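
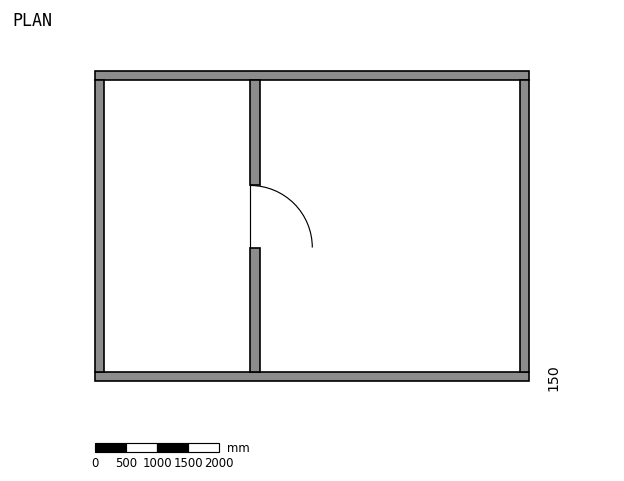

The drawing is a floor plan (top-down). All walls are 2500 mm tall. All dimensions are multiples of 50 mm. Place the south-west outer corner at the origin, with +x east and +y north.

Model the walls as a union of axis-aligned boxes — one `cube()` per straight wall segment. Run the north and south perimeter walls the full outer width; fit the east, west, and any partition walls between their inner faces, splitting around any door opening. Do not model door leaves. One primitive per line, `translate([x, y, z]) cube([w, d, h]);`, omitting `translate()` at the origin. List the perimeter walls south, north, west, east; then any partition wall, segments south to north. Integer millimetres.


cube([7000, 150, 2500]);
translate([0, 4850, 0]) cube([7000, 150, 2500]);
translate([0, 150, 0]) cube([150, 4700, 2500]);
translate([6850, 150, 0]) cube([150, 4700, 2500]);
translate([2500, 150, 0]) cube([150, 2000, 2500]);
translate([2500, 3150, 0]) cube([150, 1700, 2500]);


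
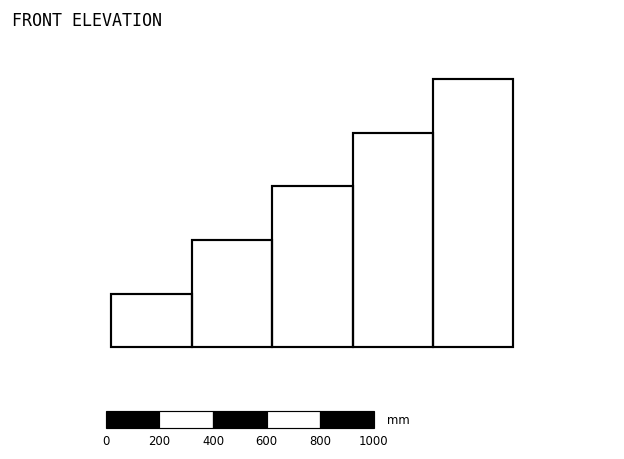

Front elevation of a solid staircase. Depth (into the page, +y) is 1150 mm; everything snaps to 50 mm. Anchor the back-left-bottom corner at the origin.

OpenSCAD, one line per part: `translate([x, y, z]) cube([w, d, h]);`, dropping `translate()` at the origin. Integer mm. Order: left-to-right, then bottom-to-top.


cube([300, 1150, 200]);
translate([300, 0, 0]) cube([300, 1150, 400]);
translate([600, 0, 0]) cube([300, 1150, 600]);
translate([900, 0, 0]) cube([300, 1150, 800]);
translate([1200, 0, 0]) cube([300, 1150, 1000]);


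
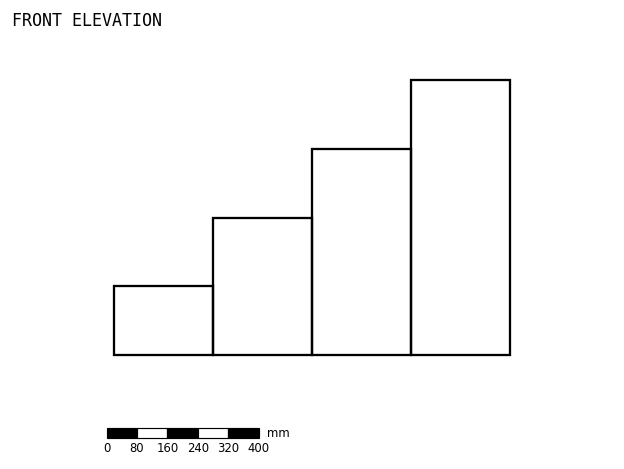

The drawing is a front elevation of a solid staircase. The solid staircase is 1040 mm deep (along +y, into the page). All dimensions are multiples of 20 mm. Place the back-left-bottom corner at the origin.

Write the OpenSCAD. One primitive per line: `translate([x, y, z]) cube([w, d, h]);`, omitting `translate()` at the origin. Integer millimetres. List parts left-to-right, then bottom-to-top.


cube([260, 1040, 180]);
translate([260, 0, 0]) cube([260, 1040, 360]);
translate([520, 0, 0]) cube([260, 1040, 540]);
translate([780, 0, 0]) cube([260, 1040, 720]);


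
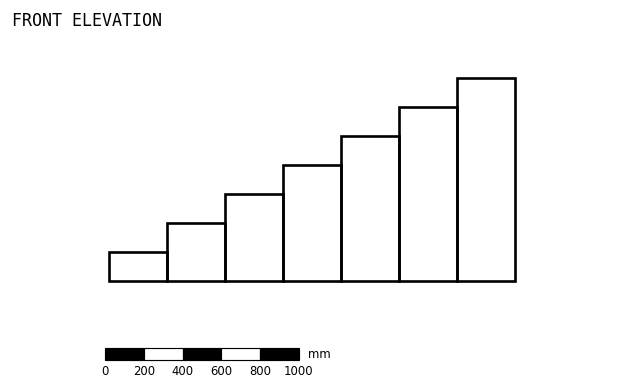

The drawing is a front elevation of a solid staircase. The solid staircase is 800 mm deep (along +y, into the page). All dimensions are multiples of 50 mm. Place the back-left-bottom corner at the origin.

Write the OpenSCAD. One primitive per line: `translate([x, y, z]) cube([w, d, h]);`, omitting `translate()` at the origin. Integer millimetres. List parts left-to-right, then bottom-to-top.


cube([300, 800, 150]);
translate([300, 0, 0]) cube([300, 800, 300]);
translate([600, 0, 0]) cube([300, 800, 450]);
translate([900, 0, 0]) cube([300, 800, 600]);
translate([1200, 0, 0]) cube([300, 800, 750]);
translate([1500, 0, 0]) cube([300, 800, 900]);
translate([1800, 0, 0]) cube([300, 800, 1050]);


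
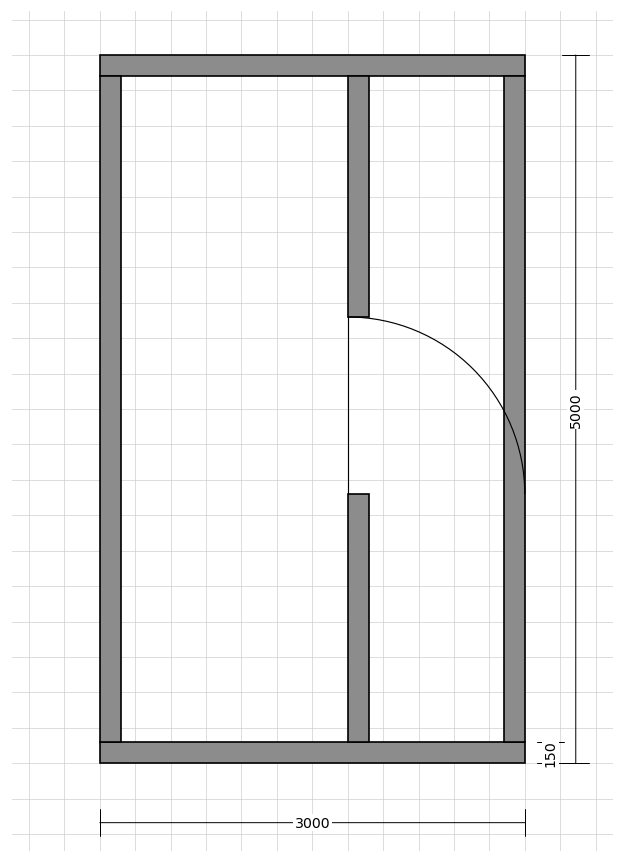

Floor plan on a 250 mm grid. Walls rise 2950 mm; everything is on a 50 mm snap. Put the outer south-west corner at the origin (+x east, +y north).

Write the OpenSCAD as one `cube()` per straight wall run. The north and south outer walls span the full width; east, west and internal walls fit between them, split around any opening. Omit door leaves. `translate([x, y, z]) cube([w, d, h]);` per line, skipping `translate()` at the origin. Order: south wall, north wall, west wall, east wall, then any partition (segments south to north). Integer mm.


cube([3000, 150, 2950]);
translate([0, 4850, 0]) cube([3000, 150, 2950]);
translate([0, 150, 0]) cube([150, 4700, 2950]);
translate([2850, 150, 0]) cube([150, 4700, 2950]);
translate([1750, 150, 0]) cube([150, 1750, 2950]);
translate([1750, 3150, 0]) cube([150, 1700, 2950]);


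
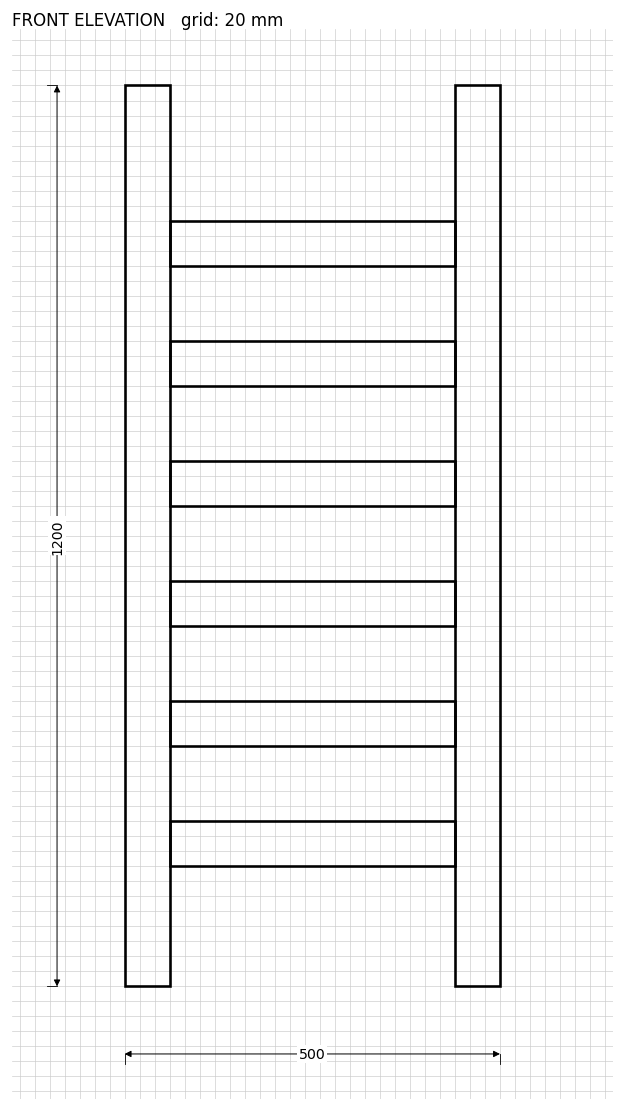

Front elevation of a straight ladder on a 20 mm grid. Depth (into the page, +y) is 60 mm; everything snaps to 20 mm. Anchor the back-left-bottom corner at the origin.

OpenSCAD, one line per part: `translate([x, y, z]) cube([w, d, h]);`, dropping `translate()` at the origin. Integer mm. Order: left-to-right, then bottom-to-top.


cube([60, 60, 1200]);
translate([60, 0, 160]) cube([380, 60, 60]);
translate([60, 0, 320]) cube([380, 60, 60]);
translate([60, 0, 480]) cube([380, 60, 60]);
translate([60, 0, 640]) cube([380, 60, 60]);
translate([60, 0, 800]) cube([380, 60, 60]);
translate([60, 0, 960]) cube([380, 60, 60]);
translate([440, 0, 0]) cube([60, 60, 1200]);


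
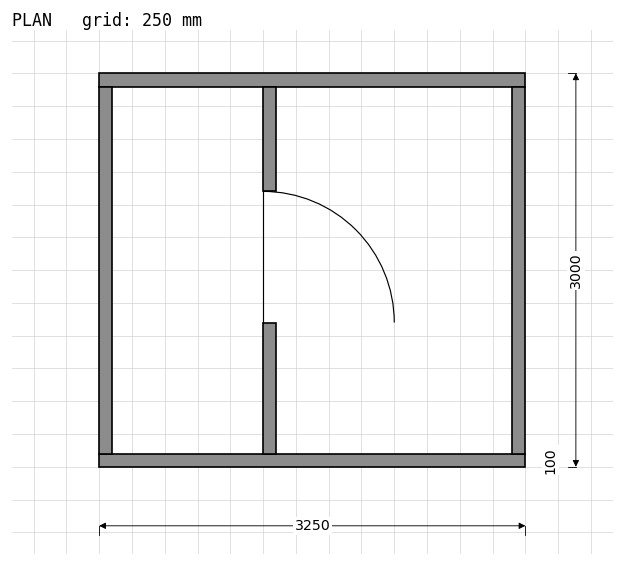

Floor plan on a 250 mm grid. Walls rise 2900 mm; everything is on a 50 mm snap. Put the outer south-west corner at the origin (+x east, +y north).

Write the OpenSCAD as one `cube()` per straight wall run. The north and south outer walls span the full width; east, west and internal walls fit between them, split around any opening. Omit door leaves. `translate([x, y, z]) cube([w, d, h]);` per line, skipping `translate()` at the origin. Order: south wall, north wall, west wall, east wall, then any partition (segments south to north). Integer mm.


cube([3250, 100, 2900]);
translate([0, 2900, 0]) cube([3250, 100, 2900]);
translate([0, 100, 0]) cube([100, 2800, 2900]);
translate([3150, 100, 0]) cube([100, 2800, 2900]);
translate([1250, 100, 0]) cube([100, 1000, 2900]);
translate([1250, 2100, 0]) cube([100, 800, 2900]);


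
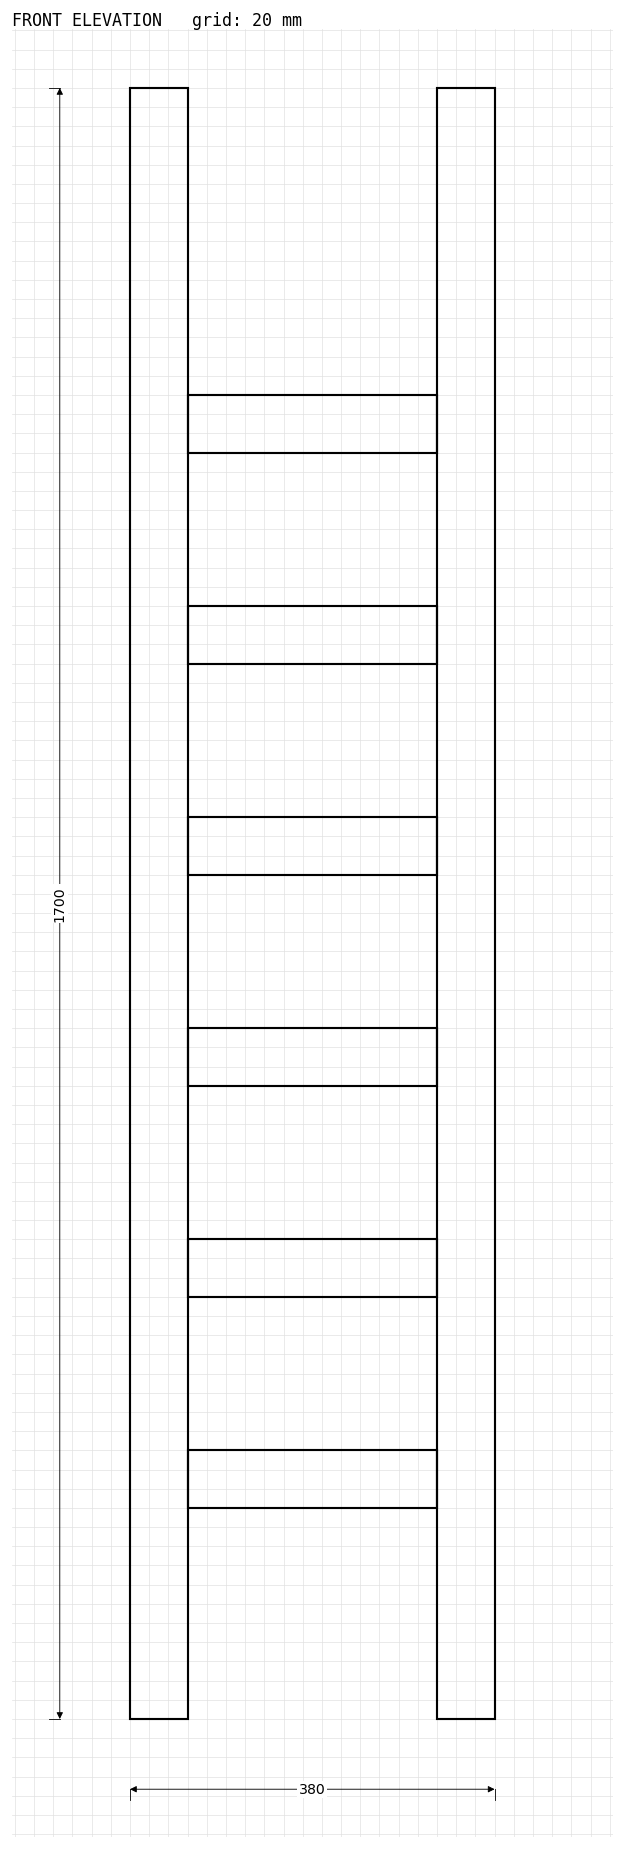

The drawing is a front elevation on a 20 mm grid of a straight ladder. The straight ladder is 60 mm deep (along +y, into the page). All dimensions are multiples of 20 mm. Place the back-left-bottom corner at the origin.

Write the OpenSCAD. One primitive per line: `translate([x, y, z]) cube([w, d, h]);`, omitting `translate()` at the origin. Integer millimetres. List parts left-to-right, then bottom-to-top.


cube([60, 60, 1700]);
translate([60, 0, 220]) cube([260, 60, 60]);
translate([60, 0, 440]) cube([260, 60, 60]);
translate([60, 0, 660]) cube([260, 60, 60]);
translate([60, 0, 880]) cube([260, 60, 60]);
translate([60, 0, 1100]) cube([260, 60, 60]);
translate([60, 0, 1320]) cube([260, 60, 60]);
translate([320, 0, 0]) cube([60, 60, 1700]);


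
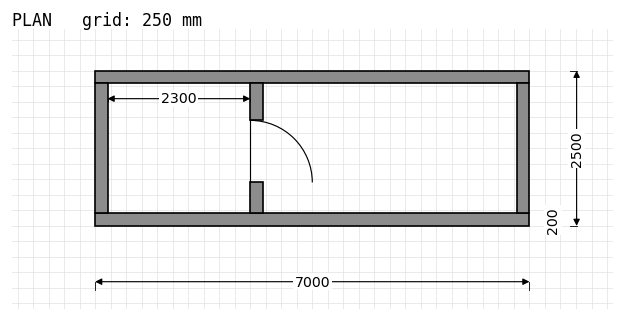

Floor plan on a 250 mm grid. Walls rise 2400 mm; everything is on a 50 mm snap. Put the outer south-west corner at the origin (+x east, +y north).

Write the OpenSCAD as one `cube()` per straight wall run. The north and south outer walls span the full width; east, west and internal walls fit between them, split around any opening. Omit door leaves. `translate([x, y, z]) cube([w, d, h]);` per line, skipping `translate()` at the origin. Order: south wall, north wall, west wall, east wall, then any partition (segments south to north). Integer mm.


cube([7000, 200, 2400]);
translate([0, 2300, 0]) cube([7000, 200, 2400]);
translate([0, 200, 0]) cube([200, 2100, 2400]);
translate([6800, 200, 0]) cube([200, 2100, 2400]);
translate([2500, 200, 0]) cube([200, 500, 2400]);
translate([2500, 1700, 0]) cube([200, 600, 2400]);


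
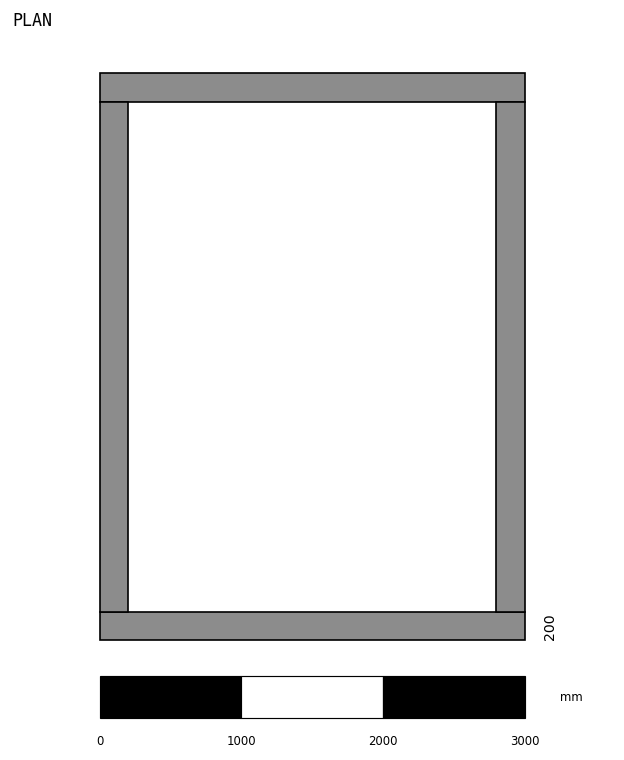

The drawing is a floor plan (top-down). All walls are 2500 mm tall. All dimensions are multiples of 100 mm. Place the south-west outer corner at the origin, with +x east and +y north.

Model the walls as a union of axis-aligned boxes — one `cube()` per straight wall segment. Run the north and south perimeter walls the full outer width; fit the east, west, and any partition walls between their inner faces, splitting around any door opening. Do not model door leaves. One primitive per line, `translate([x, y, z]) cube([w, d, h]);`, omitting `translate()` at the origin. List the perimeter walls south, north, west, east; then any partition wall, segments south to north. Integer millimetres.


cube([3000, 200, 2500]);
translate([0, 3800, 0]) cube([3000, 200, 2500]);
translate([0, 200, 0]) cube([200, 3600, 2500]);
translate([2800, 200, 0]) cube([200, 3600, 2500]);


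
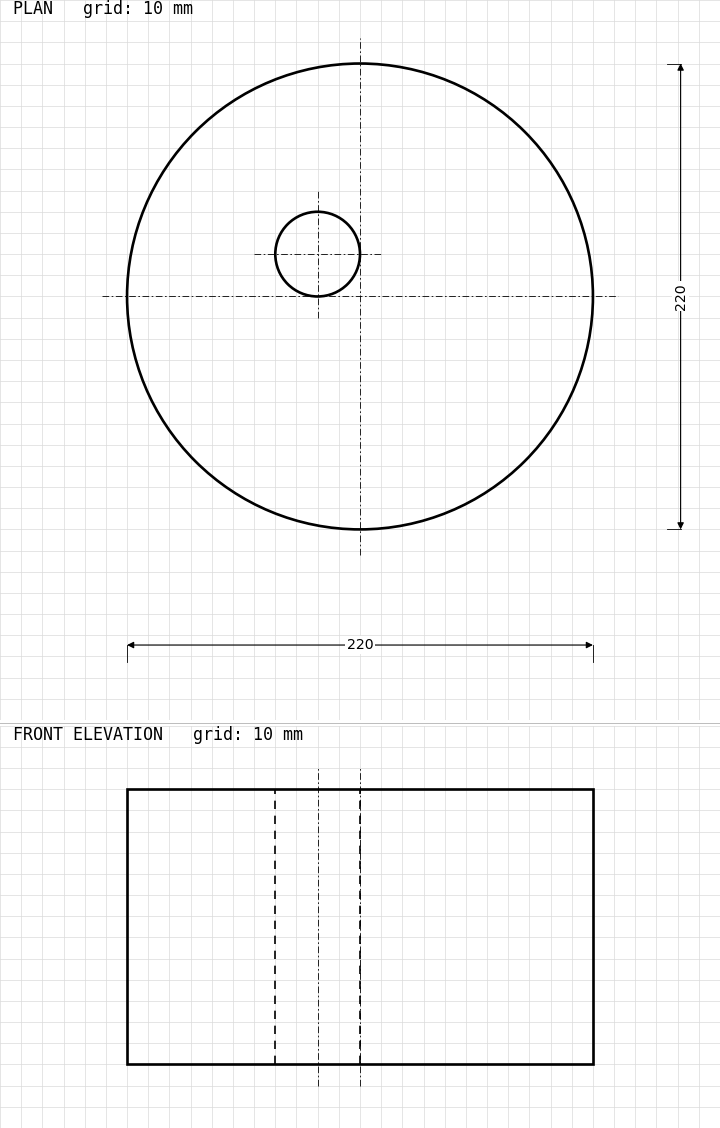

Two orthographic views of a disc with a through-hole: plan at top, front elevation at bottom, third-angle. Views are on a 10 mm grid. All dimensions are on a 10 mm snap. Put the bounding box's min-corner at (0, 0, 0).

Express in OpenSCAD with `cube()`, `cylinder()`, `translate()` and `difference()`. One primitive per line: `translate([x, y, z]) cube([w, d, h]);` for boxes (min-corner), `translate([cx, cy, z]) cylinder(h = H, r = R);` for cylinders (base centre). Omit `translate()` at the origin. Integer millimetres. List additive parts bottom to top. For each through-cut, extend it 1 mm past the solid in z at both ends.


difference() {
  translate([110, 110, 0]) cylinder(h = 130, r = 110);
  translate([90, 130, -1]) cylinder(h = 132, r = 20);
}


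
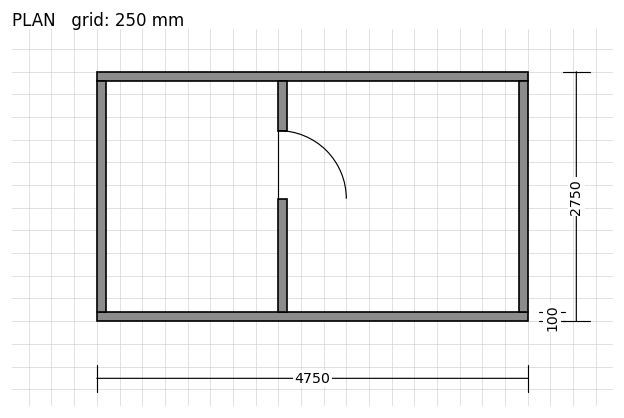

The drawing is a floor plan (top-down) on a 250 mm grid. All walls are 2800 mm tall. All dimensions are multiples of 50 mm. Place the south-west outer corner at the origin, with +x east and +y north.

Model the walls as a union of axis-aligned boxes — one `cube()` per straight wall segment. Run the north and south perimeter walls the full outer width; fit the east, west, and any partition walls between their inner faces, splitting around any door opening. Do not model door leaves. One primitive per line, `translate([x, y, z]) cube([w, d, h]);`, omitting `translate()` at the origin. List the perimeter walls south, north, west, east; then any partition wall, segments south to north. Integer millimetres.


cube([4750, 100, 2800]);
translate([0, 2650, 0]) cube([4750, 100, 2800]);
translate([0, 100, 0]) cube([100, 2550, 2800]);
translate([4650, 100, 0]) cube([100, 2550, 2800]);
translate([2000, 100, 0]) cube([100, 1250, 2800]);
translate([2000, 2100, 0]) cube([100, 550, 2800]);


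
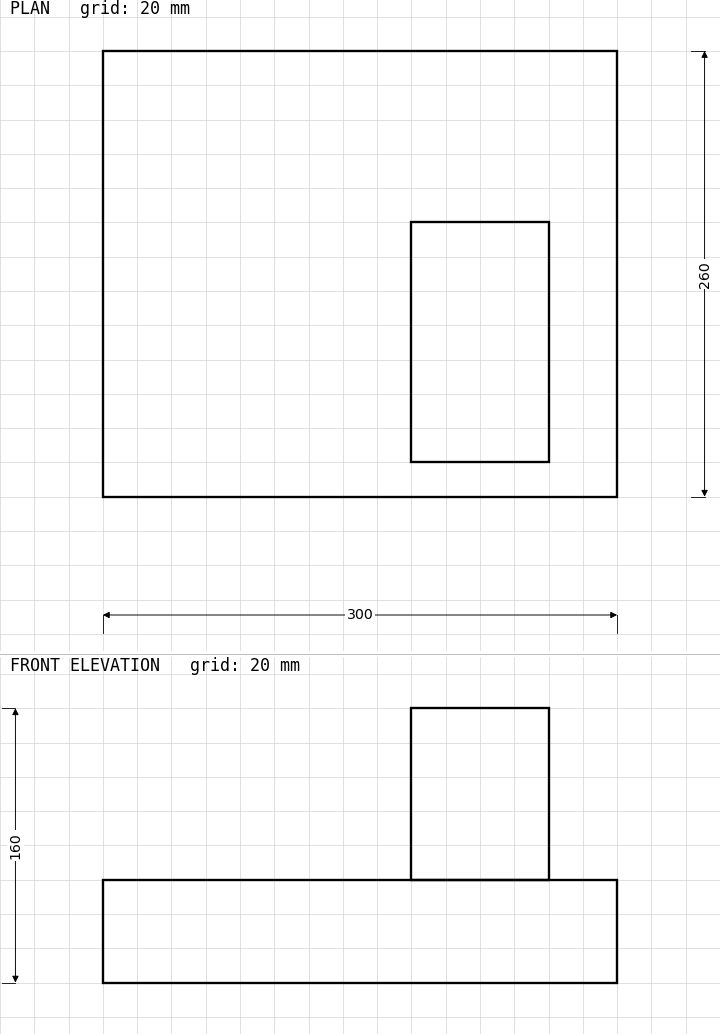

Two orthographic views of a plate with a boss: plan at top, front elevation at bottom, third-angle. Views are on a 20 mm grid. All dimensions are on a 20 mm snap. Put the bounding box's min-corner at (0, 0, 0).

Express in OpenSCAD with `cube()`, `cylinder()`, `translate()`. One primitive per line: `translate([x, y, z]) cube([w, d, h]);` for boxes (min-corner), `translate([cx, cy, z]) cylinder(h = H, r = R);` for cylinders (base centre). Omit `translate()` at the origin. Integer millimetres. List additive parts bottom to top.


cube([300, 260, 60]);
translate([180, 20, 60]) cube([80, 140, 100]);


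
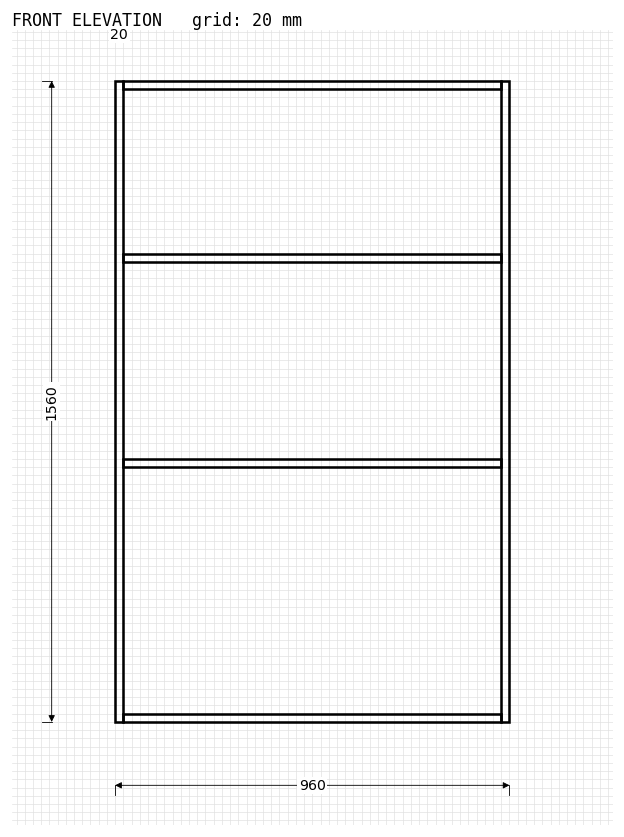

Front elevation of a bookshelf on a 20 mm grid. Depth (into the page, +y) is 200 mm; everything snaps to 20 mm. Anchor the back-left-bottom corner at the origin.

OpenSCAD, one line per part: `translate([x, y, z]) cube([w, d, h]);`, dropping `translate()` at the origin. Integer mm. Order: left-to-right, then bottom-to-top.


cube([20, 200, 1560]);
translate([20, 0, 0]) cube([920, 200, 20]);
translate([20, 0, 620]) cube([920, 200, 20]);
translate([20, 0, 1120]) cube([920, 200, 20]);
translate([20, 0, 1540]) cube([920, 200, 20]);
translate([940, 0, 0]) cube([20, 200, 1560]);


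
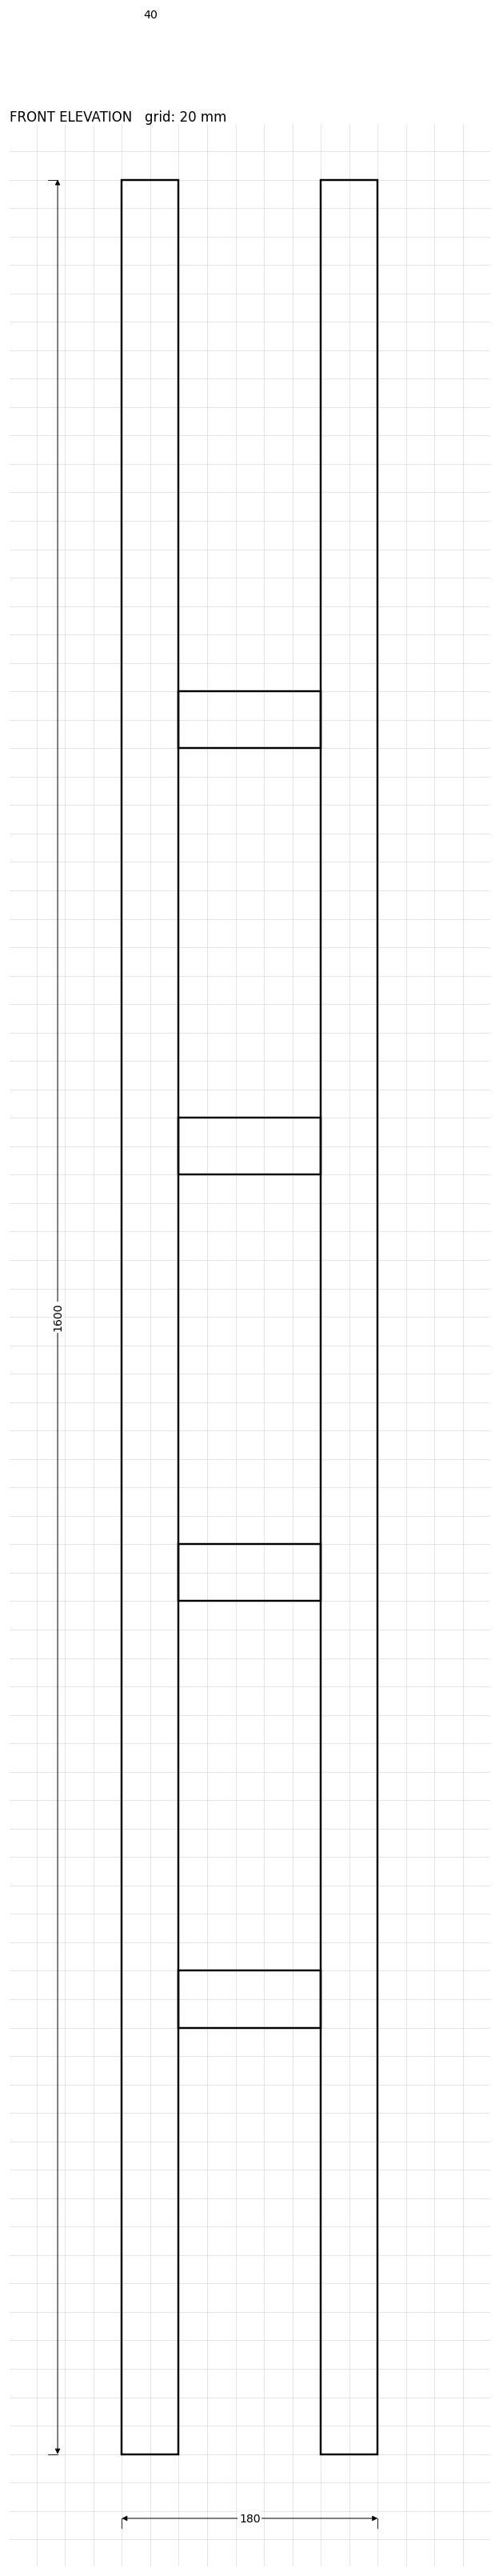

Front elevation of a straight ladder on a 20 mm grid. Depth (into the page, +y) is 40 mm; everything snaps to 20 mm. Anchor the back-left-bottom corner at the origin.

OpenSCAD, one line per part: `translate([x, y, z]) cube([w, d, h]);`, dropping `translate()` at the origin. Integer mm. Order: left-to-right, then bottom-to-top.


cube([40, 40, 1600]);
translate([40, 0, 300]) cube([100, 40, 40]);
translate([40, 0, 600]) cube([100, 40, 40]);
translate([40, 0, 900]) cube([100, 40, 40]);
translate([40, 0, 1200]) cube([100, 40, 40]);
translate([140, 0, 0]) cube([40, 40, 1600]);


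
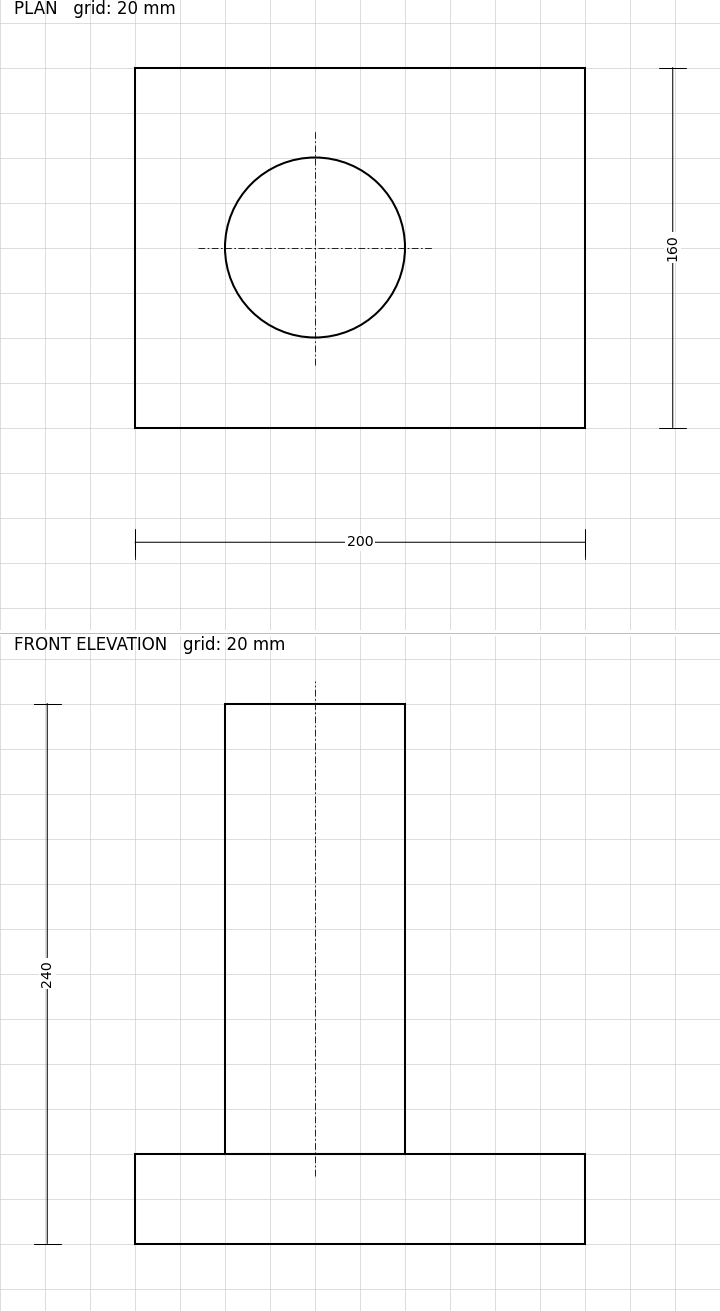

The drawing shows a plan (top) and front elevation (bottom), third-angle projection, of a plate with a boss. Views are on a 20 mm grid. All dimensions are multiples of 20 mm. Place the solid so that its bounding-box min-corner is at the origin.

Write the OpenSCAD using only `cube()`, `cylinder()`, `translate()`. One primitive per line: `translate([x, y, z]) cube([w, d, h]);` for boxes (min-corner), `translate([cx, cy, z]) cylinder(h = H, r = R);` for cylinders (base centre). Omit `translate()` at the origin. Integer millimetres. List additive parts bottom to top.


cube([200, 160, 40]);
translate([80, 80, 40]) cylinder(h = 200, r = 40);


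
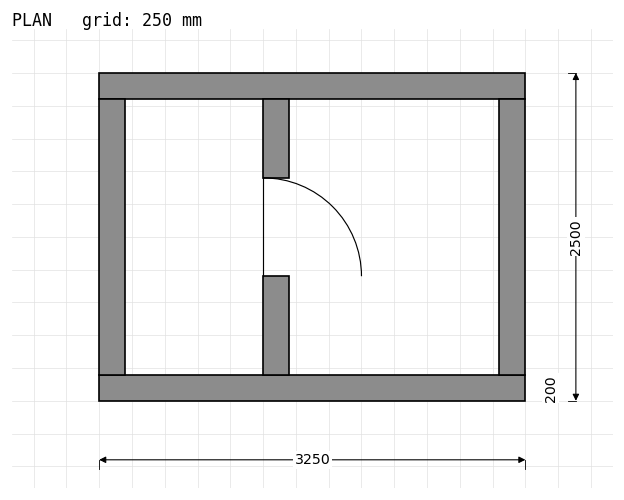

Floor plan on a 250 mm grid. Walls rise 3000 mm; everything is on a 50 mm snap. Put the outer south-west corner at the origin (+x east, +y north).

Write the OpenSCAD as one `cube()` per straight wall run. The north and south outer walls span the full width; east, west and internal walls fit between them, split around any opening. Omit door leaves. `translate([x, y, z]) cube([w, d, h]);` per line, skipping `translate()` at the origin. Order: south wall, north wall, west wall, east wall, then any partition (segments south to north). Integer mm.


cube([3250, 200, 3000]);
translate([0, 2300, 0]) cube([3250, 200, 3000]);
translate([0, 200, 0]) cube([200, 2100, 3000]);
translate([3050, 200, 0]) cube([200, 2100, 3000]);
translate([1250, 200, 0]) cube([200, 750, 3000]);
translate([1250, 1700, 0]) cube([200, 600, 3000]);


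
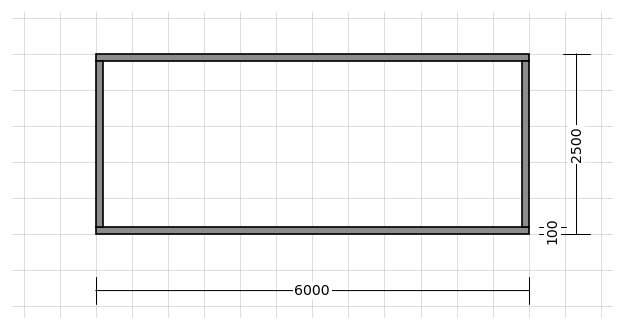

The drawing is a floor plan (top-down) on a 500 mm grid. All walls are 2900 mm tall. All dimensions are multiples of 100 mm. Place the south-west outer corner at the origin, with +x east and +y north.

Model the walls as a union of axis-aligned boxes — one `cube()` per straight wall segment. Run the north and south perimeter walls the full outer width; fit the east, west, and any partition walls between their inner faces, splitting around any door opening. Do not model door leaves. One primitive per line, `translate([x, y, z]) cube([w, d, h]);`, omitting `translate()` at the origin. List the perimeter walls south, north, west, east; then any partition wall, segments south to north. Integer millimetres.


cube([6000, 100, 2900]);
translate([0, 2400, 0]) cube([6000, 100, 2900]);
translate([0, 100, 0]) cube([100, 2300, 2900]);
translate([5900, 100, 0]) cube([100, 2300, 2900]);


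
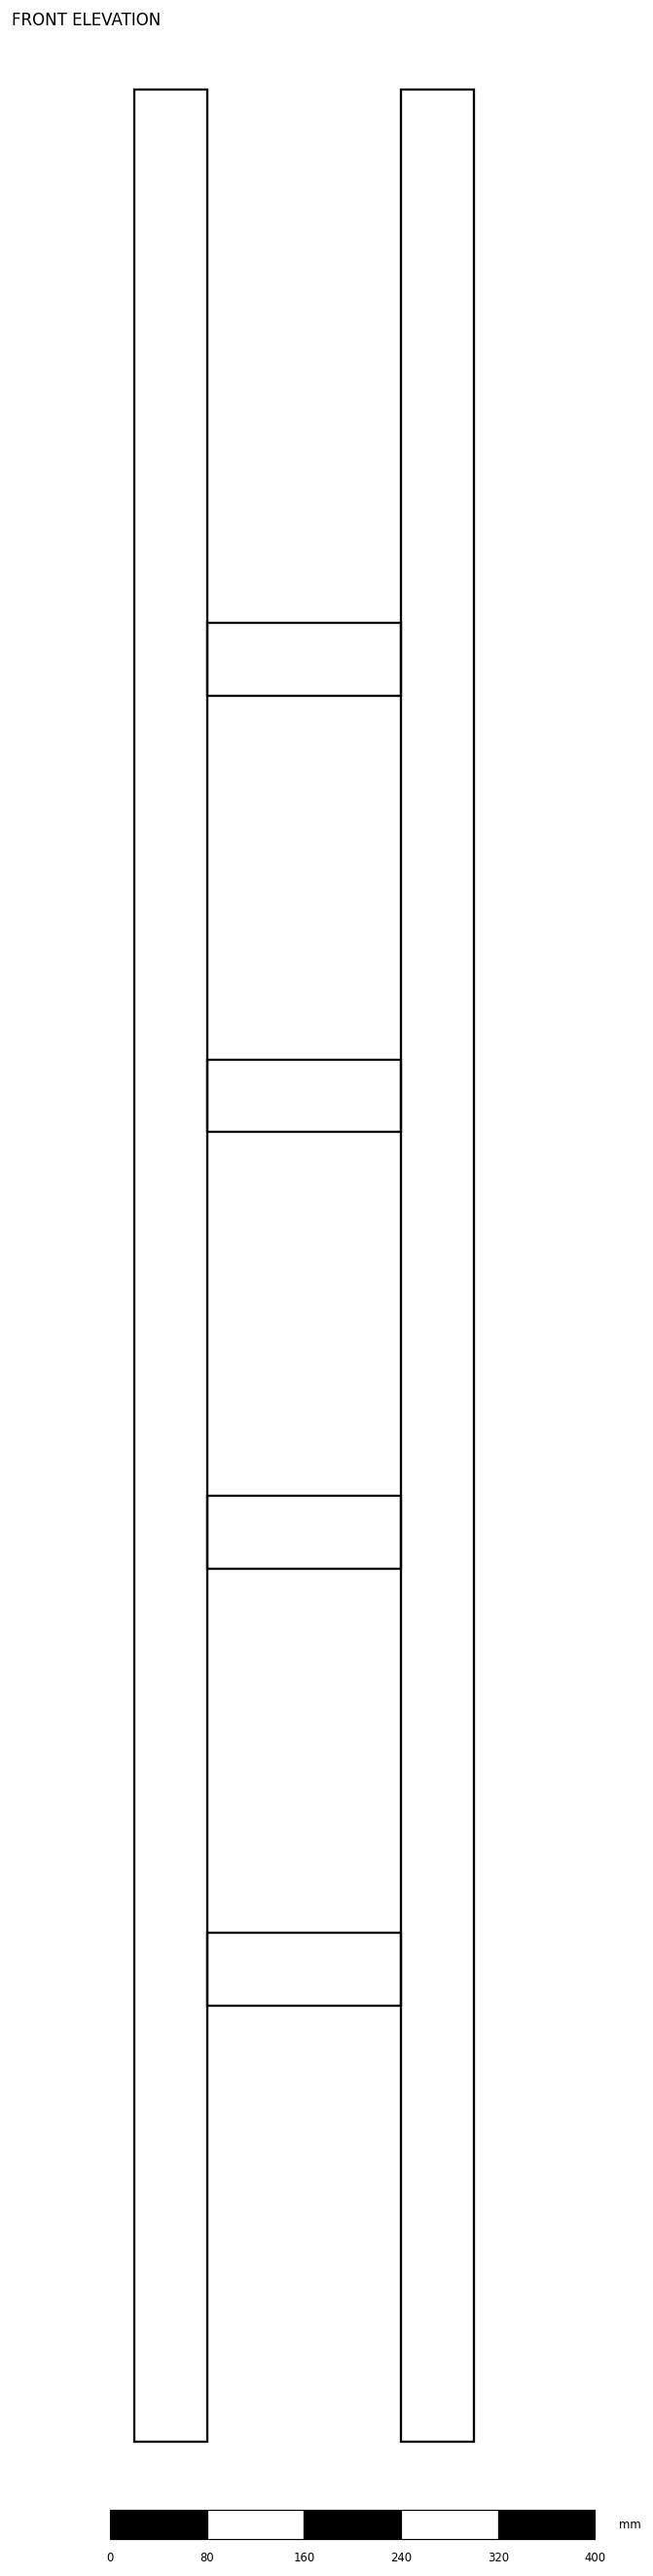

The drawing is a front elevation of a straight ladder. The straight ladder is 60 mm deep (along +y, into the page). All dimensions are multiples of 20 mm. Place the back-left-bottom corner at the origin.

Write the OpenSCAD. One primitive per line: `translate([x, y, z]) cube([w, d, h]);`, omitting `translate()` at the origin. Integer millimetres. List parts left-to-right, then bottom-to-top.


cube([60, 60, 1940]);
translate([60, 0, 360]) cube([160, 60, 60]);
translate([60, 0, 720]) cube([160, 60, 60]);
translate([60, 0, 1080]) cube([160, 60, 60]);
translate([60, 0, 1440]) cube([160, 60, 60]);
translate([220, 0, 0]) cube([60, 60, 1940]);


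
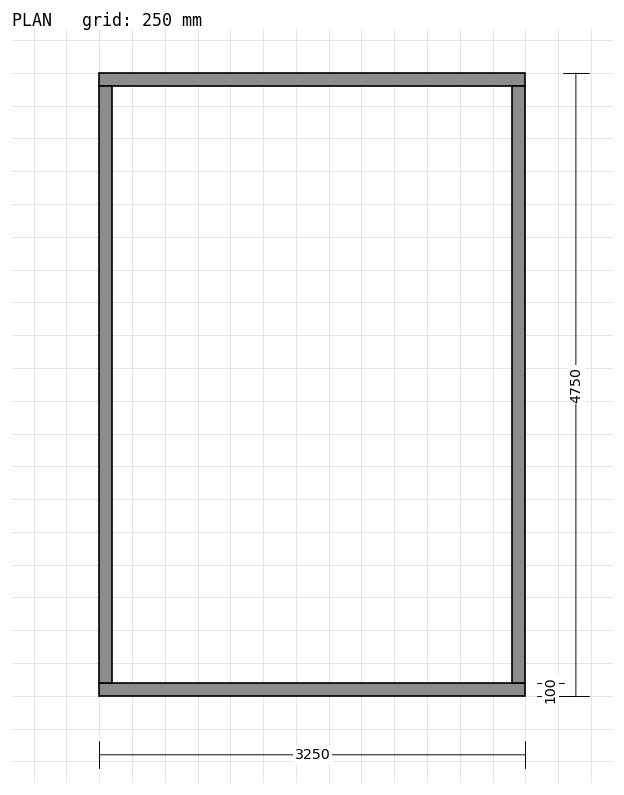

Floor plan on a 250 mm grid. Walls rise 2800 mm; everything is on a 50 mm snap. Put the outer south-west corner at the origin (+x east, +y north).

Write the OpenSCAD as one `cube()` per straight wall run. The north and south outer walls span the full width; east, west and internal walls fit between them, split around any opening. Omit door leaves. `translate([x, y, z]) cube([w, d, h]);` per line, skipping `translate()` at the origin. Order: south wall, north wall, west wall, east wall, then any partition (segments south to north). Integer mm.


cube([3250, 100, 2800]);
translate([0, 4650, 0]) cube([3250, 100, 2800]);
translate([0, 100, 0]) cube([100, 4550, 2800]);
translate([3150, 100, 0]) cube([100, 4550, 2800]);


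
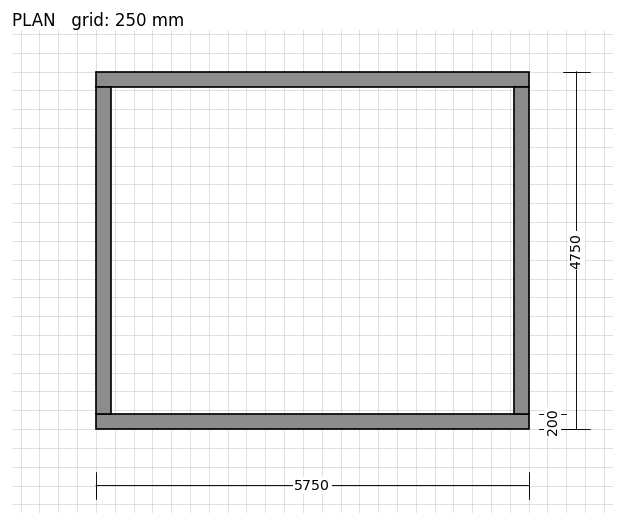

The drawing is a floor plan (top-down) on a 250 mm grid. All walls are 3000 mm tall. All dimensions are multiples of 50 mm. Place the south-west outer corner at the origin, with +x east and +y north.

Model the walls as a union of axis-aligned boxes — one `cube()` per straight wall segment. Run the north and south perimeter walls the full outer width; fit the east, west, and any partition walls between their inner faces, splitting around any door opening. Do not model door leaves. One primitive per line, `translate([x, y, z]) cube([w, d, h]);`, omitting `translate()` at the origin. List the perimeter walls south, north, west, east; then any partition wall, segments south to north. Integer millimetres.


cube([5750, 200, 3000]);
translate([0, 4550, 0]) cube([5750, 200, 3000]);
translate([0, 200, 0]) cube([200, 4350, 3000]);
translate([5550, 200, 0]) cube([200, 4350, 3000]);


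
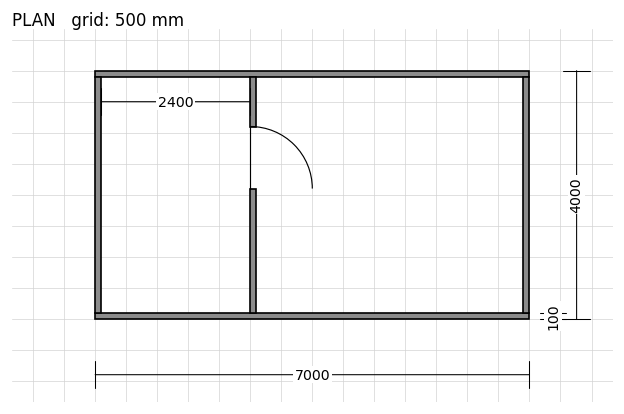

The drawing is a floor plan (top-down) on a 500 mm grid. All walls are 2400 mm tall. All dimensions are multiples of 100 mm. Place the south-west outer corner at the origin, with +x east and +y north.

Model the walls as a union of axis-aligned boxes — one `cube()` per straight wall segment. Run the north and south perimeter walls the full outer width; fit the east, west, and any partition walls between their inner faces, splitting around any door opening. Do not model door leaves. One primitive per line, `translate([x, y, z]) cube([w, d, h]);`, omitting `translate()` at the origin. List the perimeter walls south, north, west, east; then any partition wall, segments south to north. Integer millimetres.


cube([7000, 100, 2400]);
translate([0, 3900, 0]) cube([7000, 100, 2400]);
translate([0, 100, 0]) cube([100, 3800, 2400]);
translate([6900, 100, 0]) cube([100, 3800, 2400]);
translate([2500, 100, 0]) cube([100, 2000, 2400]);
translate([2500, 3100, 0]) cube([100, 800, 2400]);


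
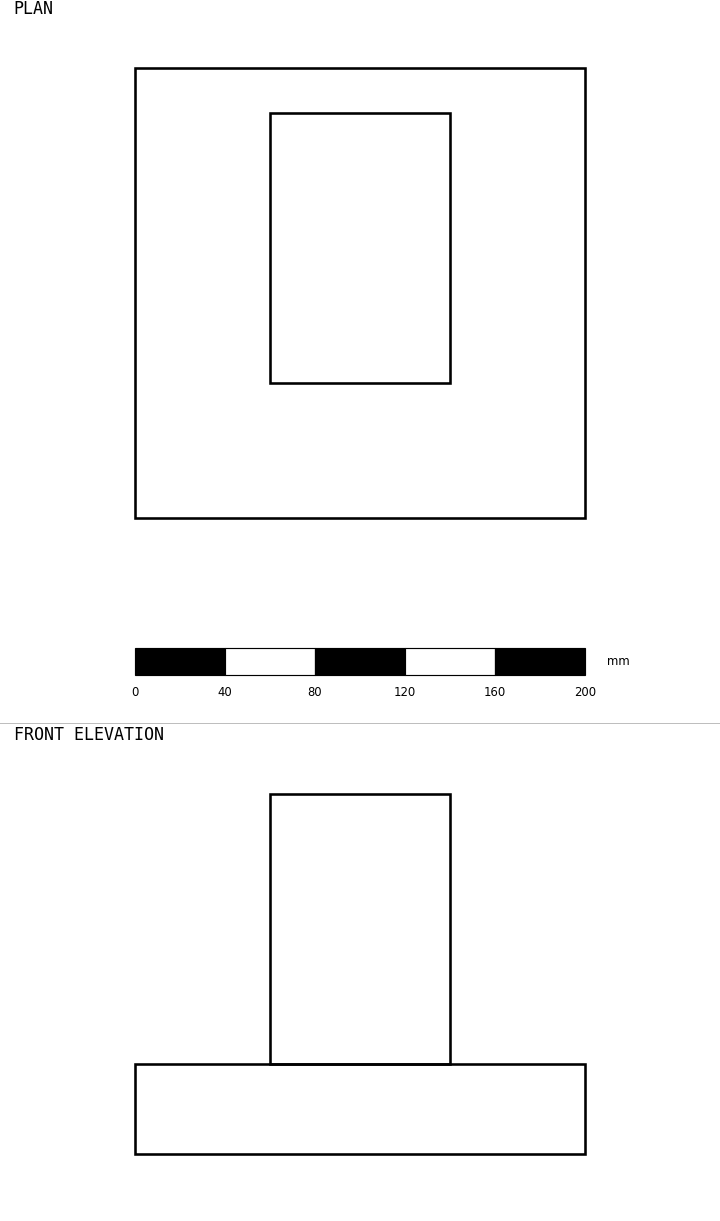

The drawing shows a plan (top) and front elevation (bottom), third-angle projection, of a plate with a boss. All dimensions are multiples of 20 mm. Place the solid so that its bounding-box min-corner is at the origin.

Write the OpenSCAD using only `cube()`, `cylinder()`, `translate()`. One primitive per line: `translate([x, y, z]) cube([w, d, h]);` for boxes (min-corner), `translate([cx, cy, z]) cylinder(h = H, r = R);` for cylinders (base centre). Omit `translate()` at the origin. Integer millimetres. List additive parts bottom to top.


cube([200, 200, 40]);
translate([60, 60, 40]) cube([80, 120, 120]);


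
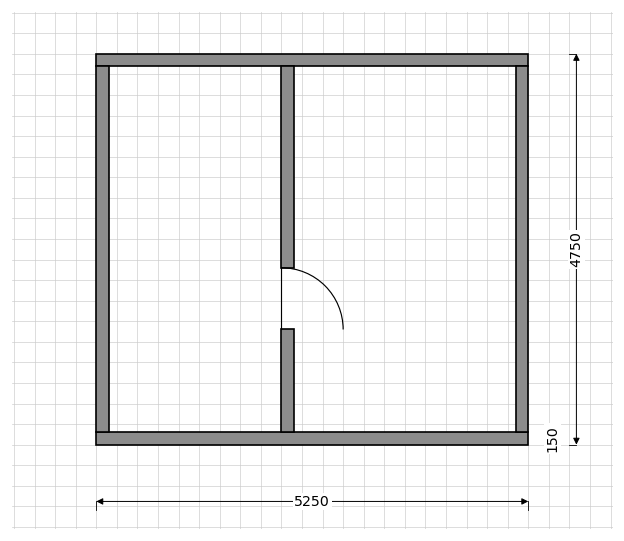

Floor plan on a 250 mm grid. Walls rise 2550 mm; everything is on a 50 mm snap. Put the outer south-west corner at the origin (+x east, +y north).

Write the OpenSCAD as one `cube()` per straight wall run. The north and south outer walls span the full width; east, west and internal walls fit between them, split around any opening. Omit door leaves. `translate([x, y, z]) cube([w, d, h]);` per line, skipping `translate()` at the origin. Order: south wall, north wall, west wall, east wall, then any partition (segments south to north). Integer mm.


cube([5250, 150, 2550]);
translate([0, 4600, 0]) cube([5250, 150, 2550]);
translate([0, 150, 0]) cube([150, 4450, 2550]);
translate([5100, 150, 0]) cube([150, 4450, 2550]);
translate([2250, 150, 0]) cube([150, 1250, 2550]);
translate([2250, 2150, 0]) cube([150, 2450, 2550]);


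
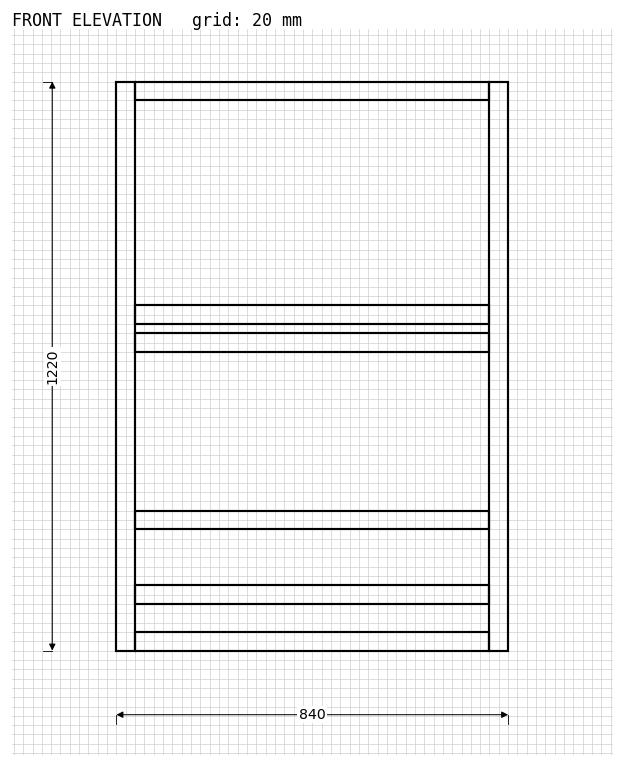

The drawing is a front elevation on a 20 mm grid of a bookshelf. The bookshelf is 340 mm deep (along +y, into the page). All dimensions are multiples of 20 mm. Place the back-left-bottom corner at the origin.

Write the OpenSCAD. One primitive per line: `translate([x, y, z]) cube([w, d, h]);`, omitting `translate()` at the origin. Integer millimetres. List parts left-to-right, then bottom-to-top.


cube([40, 340, 1220]);
translate([40, 0, 0]) cube([760, 340, 40]);
translate([40, 0, 100]) cube([760, 340, 40]);
translate([40, 0, 260]) cube([760, 340, 40]);
translate([40, 0, 640]) cube([760, 340, 40]);
translate([40, 0, 700]) cube([760, 340, 40]);
translate([40, 0, 1180]) cube([760, 340, 40]);
translate([800, 0, 0]) cube([40, 340, 1220]);


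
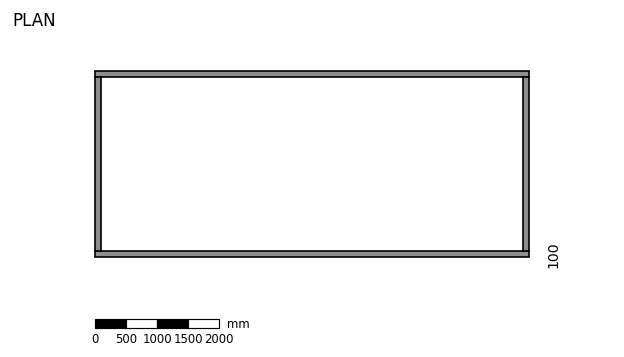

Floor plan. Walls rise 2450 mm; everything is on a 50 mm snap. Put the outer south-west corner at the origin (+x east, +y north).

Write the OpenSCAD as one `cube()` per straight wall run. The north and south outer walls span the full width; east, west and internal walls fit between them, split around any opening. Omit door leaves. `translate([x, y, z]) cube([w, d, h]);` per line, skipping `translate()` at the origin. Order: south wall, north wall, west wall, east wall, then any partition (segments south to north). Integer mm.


cube([7000, 100, 2450]);
translate([0, 2900, 0]) cube([7000, 100, 2450]);
translate([0, 100, 0]) cube([100, 2800, 2450]);
translate([6900, 100, 0]) cube([100, 2800, 2450]);


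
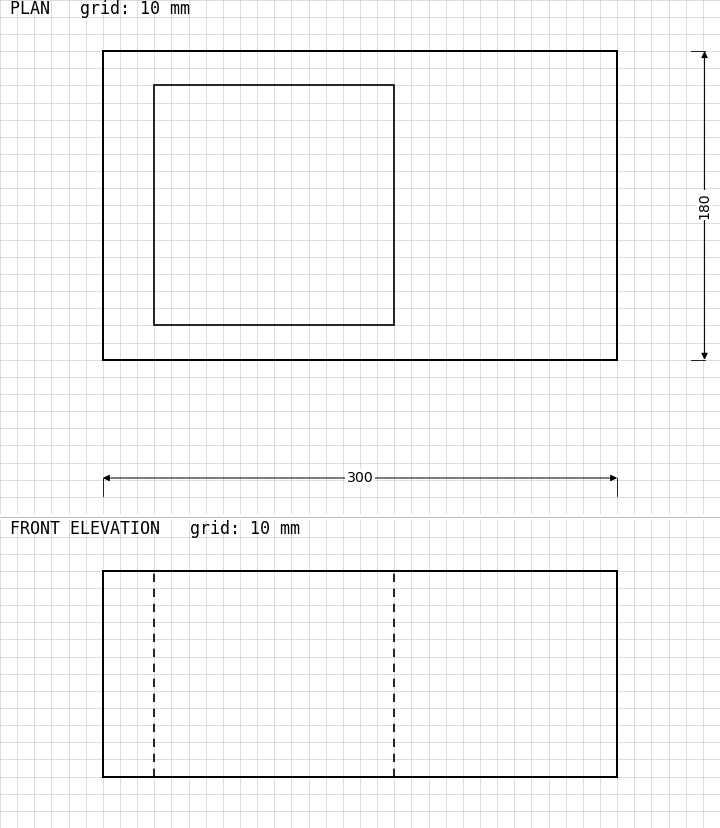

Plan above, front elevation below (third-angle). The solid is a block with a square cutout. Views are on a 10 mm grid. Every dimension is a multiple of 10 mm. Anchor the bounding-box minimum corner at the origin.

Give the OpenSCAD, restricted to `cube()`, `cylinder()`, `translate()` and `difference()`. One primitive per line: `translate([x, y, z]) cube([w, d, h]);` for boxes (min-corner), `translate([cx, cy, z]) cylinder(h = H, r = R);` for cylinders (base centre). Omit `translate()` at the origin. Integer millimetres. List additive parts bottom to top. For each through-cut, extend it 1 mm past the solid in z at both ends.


difference() {
  cube([300, 180, 120]);
  translate([30, 20, -1]) cube([140, 140, 122]);
}


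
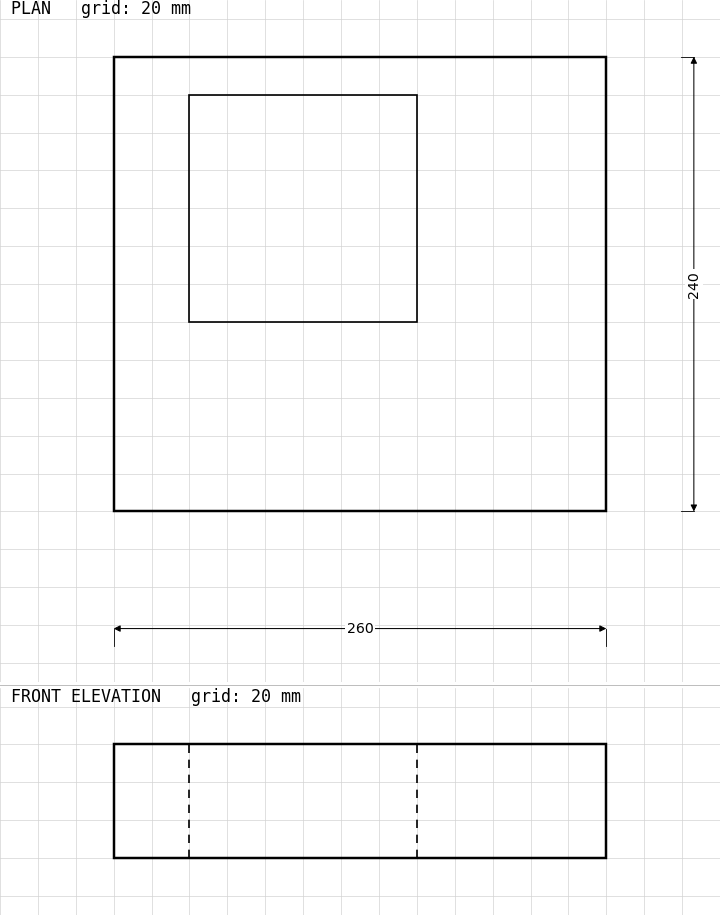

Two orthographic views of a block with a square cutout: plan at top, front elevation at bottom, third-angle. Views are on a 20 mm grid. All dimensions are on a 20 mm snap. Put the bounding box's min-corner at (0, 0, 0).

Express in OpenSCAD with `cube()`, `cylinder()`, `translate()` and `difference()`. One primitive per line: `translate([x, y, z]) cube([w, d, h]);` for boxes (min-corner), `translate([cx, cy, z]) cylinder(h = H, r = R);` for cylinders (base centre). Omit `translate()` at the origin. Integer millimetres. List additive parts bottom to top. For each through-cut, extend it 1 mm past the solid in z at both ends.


difference() {
  cube([260, 240, 60]);
  translate([40, 100, -1]) cube([120, 120, 62]);
}


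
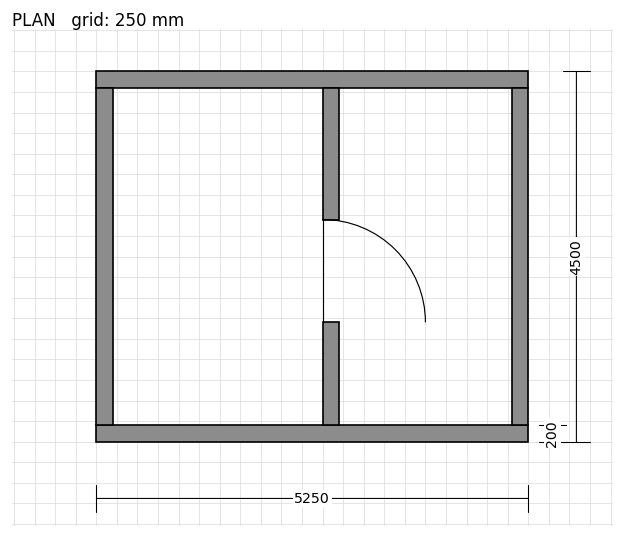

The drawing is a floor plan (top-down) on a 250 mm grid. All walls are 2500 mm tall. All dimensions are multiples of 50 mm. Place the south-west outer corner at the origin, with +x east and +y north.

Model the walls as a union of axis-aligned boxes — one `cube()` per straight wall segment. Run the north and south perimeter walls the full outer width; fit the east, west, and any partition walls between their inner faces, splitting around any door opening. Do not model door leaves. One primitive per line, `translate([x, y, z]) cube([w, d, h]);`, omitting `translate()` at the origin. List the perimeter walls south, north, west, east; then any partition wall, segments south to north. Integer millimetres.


cube([5250, 200, 2500]);
translate([0, 4300, 0]) cube([5250, 200, 2500]);
translate([0, 200, 0]) cube([200, 4100, 2500]);
translate([5050, 200, 0]) cube([200, 4100, 2500]);
translate([2750, 200, 0]) cube([200, 1250, 2500]);
translate([2750, 2700, 0]) cube([200, 1600, 2500]);


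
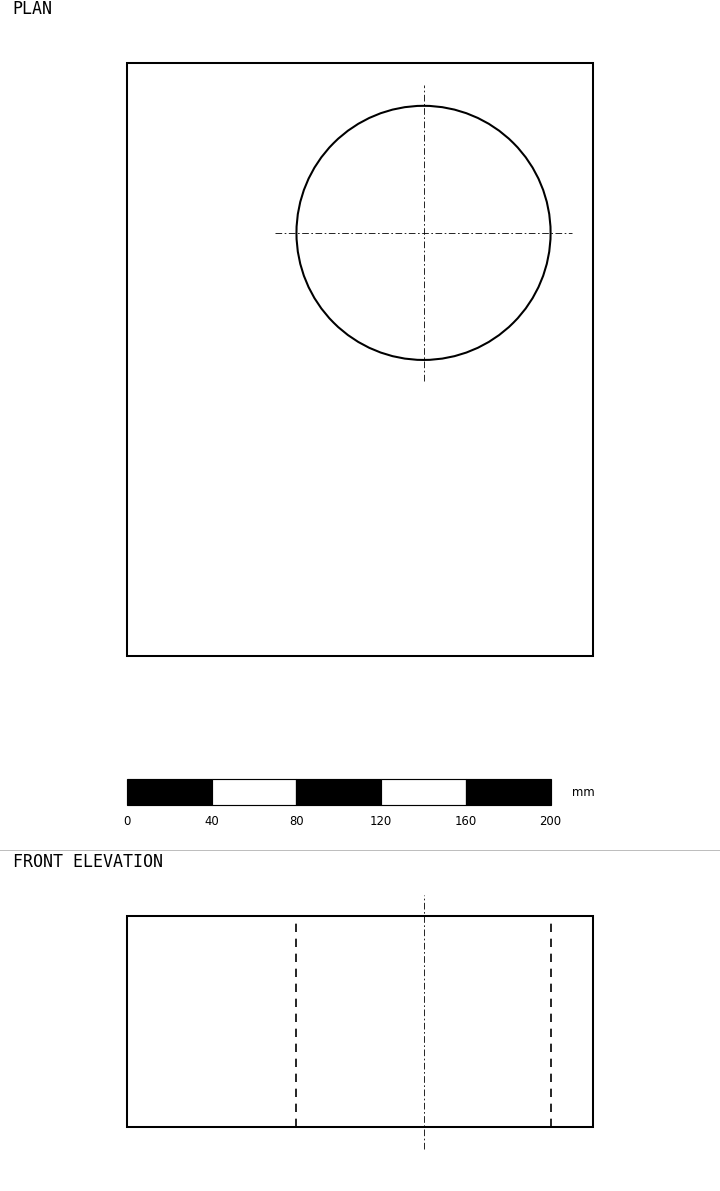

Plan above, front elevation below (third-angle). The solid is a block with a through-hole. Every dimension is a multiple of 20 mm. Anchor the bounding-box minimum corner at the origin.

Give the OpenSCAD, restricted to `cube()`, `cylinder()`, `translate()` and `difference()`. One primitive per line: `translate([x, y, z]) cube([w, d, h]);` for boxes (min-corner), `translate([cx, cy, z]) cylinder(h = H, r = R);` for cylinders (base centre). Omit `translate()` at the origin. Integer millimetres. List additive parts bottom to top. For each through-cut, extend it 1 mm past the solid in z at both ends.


difference() {
  cube([220, 280, 100]);
  translate([140, 200, -1]) cylinder(h = 102, r = 60);
}


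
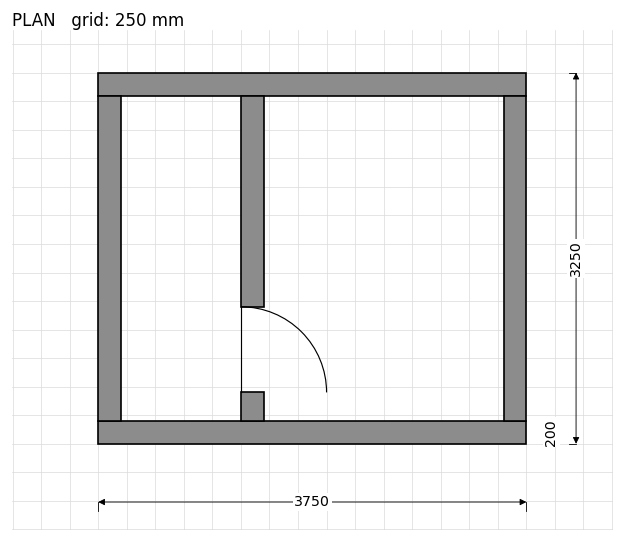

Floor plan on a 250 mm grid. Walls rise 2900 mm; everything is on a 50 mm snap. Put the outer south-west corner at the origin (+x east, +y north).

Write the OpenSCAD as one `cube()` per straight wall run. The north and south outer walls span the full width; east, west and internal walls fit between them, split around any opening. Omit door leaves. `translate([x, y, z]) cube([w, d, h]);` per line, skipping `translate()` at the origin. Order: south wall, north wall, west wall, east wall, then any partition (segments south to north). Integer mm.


cube([3750, 200, 2900]);
translate([0, 3050, 0]) cube([3750, 200, 2900]);
translate([0, 200, 0]) cube([200, 2850, 2900]);
translate([3550, 200, 0]) cube([200, 2850, 2900]);
translate([1250, 200, 0]) cube([200, 250, 2900]);
translate([1250, 1200, 0]) cube([200, 1850, 2900]);


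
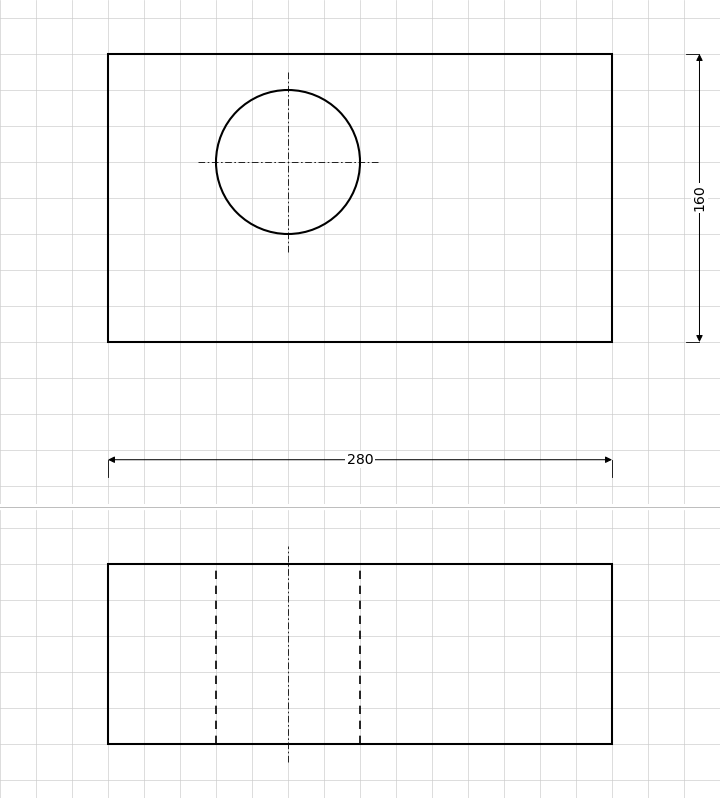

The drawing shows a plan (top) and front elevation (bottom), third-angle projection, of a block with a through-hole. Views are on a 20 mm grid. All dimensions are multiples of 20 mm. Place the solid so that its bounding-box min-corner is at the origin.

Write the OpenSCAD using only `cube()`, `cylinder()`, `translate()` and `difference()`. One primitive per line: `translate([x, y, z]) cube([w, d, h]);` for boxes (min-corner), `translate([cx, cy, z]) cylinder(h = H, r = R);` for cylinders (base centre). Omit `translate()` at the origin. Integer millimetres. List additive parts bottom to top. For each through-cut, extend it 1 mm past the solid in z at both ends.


difference() {
  cube([280, 160, 100]);
  translate([100, 100, -1]) cylinder(h = 102, r = 40);
}


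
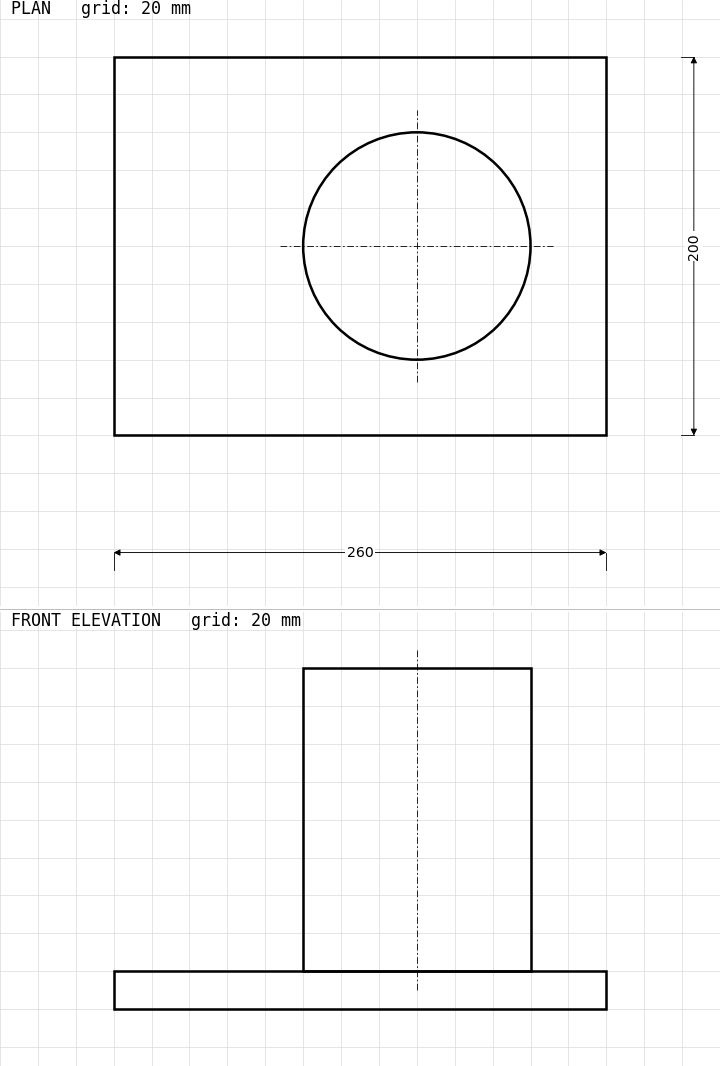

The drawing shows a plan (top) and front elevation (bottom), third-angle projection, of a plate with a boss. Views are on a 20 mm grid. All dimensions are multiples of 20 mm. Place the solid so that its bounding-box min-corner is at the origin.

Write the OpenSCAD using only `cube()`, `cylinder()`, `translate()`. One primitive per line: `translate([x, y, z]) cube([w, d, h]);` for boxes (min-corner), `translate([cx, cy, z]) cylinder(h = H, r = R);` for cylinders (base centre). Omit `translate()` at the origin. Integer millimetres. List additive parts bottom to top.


cube([260, 200, 20]);
translate([160, 100, 20]) cylinder(h = 160, r = 60);


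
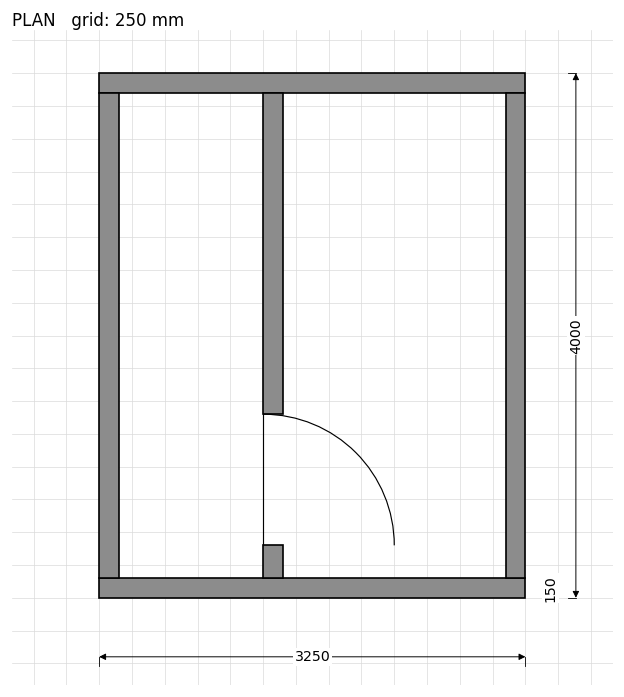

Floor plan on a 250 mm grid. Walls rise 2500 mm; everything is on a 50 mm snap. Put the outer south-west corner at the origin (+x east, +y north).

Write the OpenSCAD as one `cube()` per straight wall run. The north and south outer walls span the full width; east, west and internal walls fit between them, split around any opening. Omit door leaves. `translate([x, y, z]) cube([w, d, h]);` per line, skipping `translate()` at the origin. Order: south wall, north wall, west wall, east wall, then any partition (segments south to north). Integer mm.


cube([3250, 150, 2500]);
translate([0, 3850, 0]) cube([3250, 150, 2500]);
translate([0, 150, 0]) cube([150, 3700, 2500]);
translate([3100, 150, 0]) cube([150, 3700, 2500]);
translate([1250, 150, 0]) cube([150, 250, 2500]);
translate([1250, 1400, 0]) cube([150, 2450, 2500]);


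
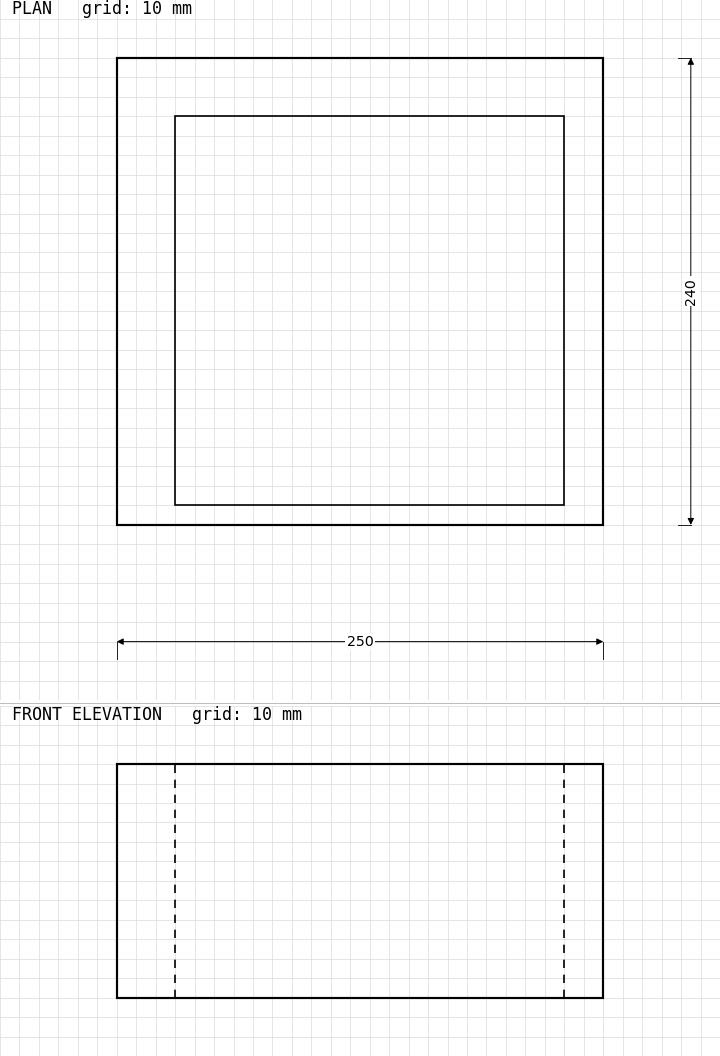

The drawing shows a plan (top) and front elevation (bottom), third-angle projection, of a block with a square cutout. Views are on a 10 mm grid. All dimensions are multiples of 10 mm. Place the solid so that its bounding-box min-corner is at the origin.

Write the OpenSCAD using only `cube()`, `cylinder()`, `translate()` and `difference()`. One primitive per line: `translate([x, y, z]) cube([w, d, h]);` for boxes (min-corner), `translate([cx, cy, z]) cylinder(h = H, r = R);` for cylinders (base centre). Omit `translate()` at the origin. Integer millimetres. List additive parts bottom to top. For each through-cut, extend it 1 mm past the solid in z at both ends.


difference() {
  cube([250, 240, 120]);
  translate([30, 10, -1]) cube([200, 200, 122]);
}


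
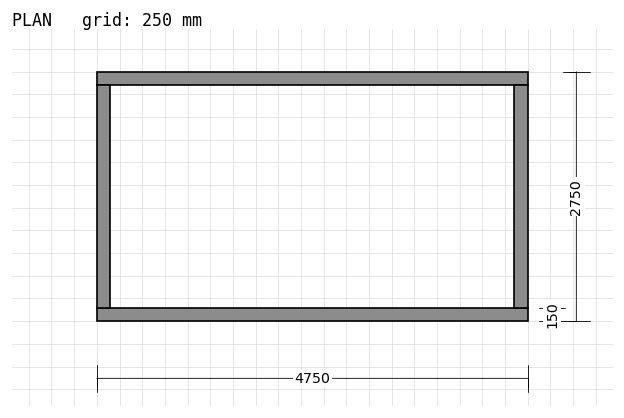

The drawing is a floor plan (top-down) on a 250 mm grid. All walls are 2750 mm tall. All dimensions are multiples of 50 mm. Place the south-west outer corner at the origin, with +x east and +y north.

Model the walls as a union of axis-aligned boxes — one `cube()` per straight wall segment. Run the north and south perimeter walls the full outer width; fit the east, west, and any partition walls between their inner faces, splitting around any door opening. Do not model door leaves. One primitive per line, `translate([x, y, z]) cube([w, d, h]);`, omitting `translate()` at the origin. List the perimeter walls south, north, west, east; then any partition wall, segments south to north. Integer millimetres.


cube([4750, 150, 2750]);
translate([0, 2600, 0]) cube([4750, 150, 2750]);
translate([0, 150, 0]) cube([150, 2450, 2750]);
translate([4600, 150, 0]) cube([150, 2450, 2750]);


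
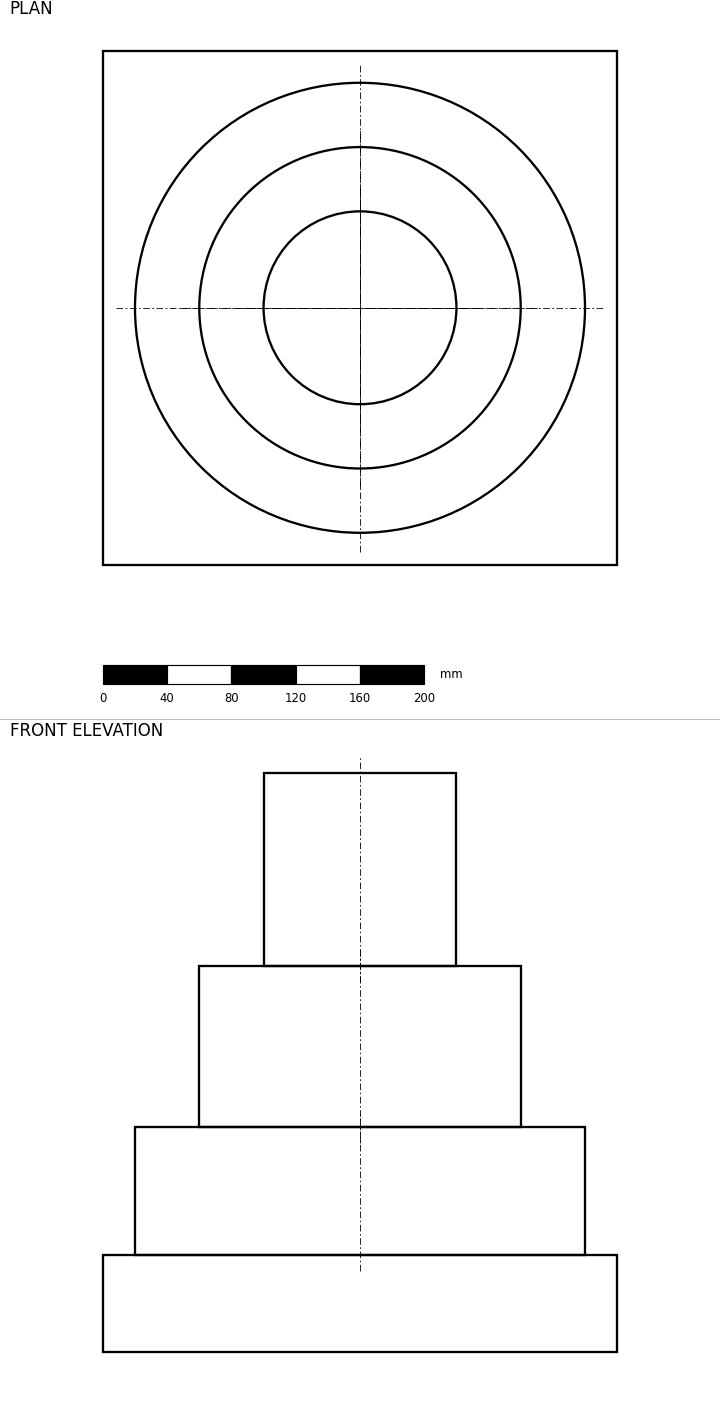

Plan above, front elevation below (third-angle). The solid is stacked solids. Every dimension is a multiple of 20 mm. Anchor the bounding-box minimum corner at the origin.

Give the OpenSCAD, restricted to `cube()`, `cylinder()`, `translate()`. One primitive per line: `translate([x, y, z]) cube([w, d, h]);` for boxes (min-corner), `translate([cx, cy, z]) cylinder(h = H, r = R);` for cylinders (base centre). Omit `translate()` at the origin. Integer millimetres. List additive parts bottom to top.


cube([320, 320, 60]);
translate([160, 160, 60]) cylinder(h = 80, r = 140);
translate([160, 160, 140]) cylinder(h = 100, r = 100);
translate([160, 160, 240]) cylinder(h = 120, r = 60);
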